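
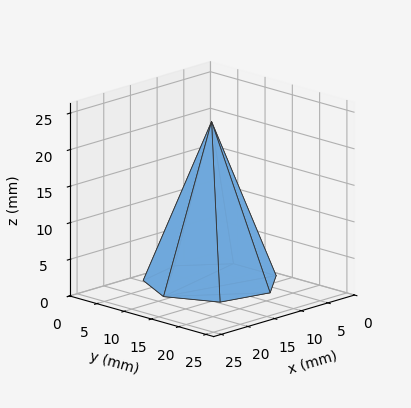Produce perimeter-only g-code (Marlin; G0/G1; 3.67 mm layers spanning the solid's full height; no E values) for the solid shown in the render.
Reading the render: the shape is a regular 7-sided pyramid, base circumscribed radius ≈ 9 mm, apex at z ≈ 22 mm (dimensions read to the nearest mm from the axis ticks). For the g-code, the solid's height is divided into equal slices at the stated Δz and each level perimeter traced with G1 moves after a G0 lift.

; perimeter-only toolpath
G21 ; units = mm
G90 ; absolute positioning
G28 ; home
; layer 1
G0 Z3.67
G0 X16.50 Y9.00
G1 X13.68 Y14.87
G1 X7.33 Y16.31
G1 X2.24 Y12.25
G1 X2.24 Y5.75
G1 X7.33 Y1.69
G1 X13.68 Y3.13
G1 X16.50 Y9.00
; layer 2
G0 Z7.33
G0 X15.00 Y9.00
G1 X12.74 Y13.69
G1 X7.67 Y14.85
G1 X3.59 Y11.60
G1 X3.59 Y6.40
G1 X7.67 Y3.15
G1 X12.74 Y4.31
G1 X15.00 Y9.00
; layer 3
G0 Z11.00
G0 X13.50 Y9.00
G1 X11.80 Y12.52
G1 X8.00 Y13.38
G1 X4.95 Y10.95
G1 X4.95 Y7.05
G1 X8.00 Y4.62
G1 X11.80 Y5.48
G1 X13.50 Y9.00
; layer 4
G0 Z14.67
G0 X12.00 Y9.00
G1 X10.87 Y11.35
G1 X8.33 Y11.92
G1 X6.30 Y10.30
G1 X6.30 Y7.70
G1 X8.33 Y6.08
G1 X10.87 Y6.65
G1 X12.00 Y9.00
; layer 5
G0 Z18.33
G0 X10.50 Y9.00
G1 X9.94 Y10.17
G1 X8.67 Y10.46
G1 X7.65 Y9.65
G1 X7.65 Y8.35
G1 X8.67 Y7.54
G1 X9.94 Y7.83
G1 X10.50 Y9.00
M2 ; end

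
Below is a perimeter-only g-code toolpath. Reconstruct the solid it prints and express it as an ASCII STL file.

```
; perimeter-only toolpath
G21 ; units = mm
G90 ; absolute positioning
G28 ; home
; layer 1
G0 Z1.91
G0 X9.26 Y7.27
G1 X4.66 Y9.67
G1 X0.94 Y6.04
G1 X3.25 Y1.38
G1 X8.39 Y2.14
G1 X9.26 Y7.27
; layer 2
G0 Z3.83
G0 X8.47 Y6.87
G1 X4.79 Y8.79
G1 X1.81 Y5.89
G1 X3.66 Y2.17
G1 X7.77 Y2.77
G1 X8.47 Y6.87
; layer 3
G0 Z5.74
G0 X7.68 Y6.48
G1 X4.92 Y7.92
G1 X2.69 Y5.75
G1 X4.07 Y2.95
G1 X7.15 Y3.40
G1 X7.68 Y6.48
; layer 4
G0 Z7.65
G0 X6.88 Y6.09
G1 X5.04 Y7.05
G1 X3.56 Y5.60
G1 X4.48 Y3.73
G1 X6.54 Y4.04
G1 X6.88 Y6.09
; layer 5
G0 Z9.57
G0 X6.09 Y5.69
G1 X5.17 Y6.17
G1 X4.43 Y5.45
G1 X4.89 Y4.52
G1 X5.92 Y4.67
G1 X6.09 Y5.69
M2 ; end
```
solid part
  facet normal 0.0000 0.0000 -1.0000
    outer loop
      vertex 0.07 6.19 0.00
      vertex 4.53 10.54 0.00
      vertex 10.05 7.66 0.00
    endloop
  endfacet
  facet normal 0.0000 0.0000 -1.0000
    outer loop
      vertex 2.84 0.60 0.00
      vertex 0.07 6.19 0.00
      vertex 10.05 7.66 0.00
    endloop
  endfacet
  facet normal 0.0000 0.0000 -1.0000
    outer loop
      vertex 9.01 1.51 0.00
      vertex 2.84 0.60 0.00
      vertex 10.05 7.66 0.00
    endloop
  endfacet
  facet normal 0.4333 0.8305 0.3500
    outer loop
      vertex 10.05 7.66 0.00
      vertex 4.53 10.54 0.00
      vertex 5.30 5.30 11.48
    endloop
  endfacet
  facet normal -0.6541 0.6706 0.3500
    outer loop
      vertex 4.53 10.54 0.00
      vertex 0.07 6.19 0.00
      vertex 5.30 5.30 11.48
    endloop
  endfacet
  facet normal -0.8393 -0.4159 0.3501
    outer loop
      vertex 0.07 6.19 0.00
      vertex 2.84 0.60 0.00
      vertex 5.30 5.30 11.48
    endloop
  endfacet
  facet normal 0.1367 -0.9267 0.3501
    outer loop
      vertex 2.84 0.60 0.00
      vertex 9.01 1.51 0.00
      vertex 5.30 5.30 11.48
    endloop
  endfacet
  facet normal 0.9236 -0.1562 0.3501
    outer loop
      vertex 9.01 1.51 0.00
      vertex 10.05 7.66 0.00
      vertex 5.30 5.30 11.48
    endloop
  endfacet
endsolid part

The G0 Z moves step by Δz≈1.91 mm. The G1 loops shrink linearly with z, so the solid tapers from its base footprint up to z≈11.5. Closing with a flat bottom cap and the tapered top and triangulating gives 8 facets — a regular 5-sided pyramid, base circumscribed radius ≈ 5.3 mm, apex at z ≈ 11.5 mm.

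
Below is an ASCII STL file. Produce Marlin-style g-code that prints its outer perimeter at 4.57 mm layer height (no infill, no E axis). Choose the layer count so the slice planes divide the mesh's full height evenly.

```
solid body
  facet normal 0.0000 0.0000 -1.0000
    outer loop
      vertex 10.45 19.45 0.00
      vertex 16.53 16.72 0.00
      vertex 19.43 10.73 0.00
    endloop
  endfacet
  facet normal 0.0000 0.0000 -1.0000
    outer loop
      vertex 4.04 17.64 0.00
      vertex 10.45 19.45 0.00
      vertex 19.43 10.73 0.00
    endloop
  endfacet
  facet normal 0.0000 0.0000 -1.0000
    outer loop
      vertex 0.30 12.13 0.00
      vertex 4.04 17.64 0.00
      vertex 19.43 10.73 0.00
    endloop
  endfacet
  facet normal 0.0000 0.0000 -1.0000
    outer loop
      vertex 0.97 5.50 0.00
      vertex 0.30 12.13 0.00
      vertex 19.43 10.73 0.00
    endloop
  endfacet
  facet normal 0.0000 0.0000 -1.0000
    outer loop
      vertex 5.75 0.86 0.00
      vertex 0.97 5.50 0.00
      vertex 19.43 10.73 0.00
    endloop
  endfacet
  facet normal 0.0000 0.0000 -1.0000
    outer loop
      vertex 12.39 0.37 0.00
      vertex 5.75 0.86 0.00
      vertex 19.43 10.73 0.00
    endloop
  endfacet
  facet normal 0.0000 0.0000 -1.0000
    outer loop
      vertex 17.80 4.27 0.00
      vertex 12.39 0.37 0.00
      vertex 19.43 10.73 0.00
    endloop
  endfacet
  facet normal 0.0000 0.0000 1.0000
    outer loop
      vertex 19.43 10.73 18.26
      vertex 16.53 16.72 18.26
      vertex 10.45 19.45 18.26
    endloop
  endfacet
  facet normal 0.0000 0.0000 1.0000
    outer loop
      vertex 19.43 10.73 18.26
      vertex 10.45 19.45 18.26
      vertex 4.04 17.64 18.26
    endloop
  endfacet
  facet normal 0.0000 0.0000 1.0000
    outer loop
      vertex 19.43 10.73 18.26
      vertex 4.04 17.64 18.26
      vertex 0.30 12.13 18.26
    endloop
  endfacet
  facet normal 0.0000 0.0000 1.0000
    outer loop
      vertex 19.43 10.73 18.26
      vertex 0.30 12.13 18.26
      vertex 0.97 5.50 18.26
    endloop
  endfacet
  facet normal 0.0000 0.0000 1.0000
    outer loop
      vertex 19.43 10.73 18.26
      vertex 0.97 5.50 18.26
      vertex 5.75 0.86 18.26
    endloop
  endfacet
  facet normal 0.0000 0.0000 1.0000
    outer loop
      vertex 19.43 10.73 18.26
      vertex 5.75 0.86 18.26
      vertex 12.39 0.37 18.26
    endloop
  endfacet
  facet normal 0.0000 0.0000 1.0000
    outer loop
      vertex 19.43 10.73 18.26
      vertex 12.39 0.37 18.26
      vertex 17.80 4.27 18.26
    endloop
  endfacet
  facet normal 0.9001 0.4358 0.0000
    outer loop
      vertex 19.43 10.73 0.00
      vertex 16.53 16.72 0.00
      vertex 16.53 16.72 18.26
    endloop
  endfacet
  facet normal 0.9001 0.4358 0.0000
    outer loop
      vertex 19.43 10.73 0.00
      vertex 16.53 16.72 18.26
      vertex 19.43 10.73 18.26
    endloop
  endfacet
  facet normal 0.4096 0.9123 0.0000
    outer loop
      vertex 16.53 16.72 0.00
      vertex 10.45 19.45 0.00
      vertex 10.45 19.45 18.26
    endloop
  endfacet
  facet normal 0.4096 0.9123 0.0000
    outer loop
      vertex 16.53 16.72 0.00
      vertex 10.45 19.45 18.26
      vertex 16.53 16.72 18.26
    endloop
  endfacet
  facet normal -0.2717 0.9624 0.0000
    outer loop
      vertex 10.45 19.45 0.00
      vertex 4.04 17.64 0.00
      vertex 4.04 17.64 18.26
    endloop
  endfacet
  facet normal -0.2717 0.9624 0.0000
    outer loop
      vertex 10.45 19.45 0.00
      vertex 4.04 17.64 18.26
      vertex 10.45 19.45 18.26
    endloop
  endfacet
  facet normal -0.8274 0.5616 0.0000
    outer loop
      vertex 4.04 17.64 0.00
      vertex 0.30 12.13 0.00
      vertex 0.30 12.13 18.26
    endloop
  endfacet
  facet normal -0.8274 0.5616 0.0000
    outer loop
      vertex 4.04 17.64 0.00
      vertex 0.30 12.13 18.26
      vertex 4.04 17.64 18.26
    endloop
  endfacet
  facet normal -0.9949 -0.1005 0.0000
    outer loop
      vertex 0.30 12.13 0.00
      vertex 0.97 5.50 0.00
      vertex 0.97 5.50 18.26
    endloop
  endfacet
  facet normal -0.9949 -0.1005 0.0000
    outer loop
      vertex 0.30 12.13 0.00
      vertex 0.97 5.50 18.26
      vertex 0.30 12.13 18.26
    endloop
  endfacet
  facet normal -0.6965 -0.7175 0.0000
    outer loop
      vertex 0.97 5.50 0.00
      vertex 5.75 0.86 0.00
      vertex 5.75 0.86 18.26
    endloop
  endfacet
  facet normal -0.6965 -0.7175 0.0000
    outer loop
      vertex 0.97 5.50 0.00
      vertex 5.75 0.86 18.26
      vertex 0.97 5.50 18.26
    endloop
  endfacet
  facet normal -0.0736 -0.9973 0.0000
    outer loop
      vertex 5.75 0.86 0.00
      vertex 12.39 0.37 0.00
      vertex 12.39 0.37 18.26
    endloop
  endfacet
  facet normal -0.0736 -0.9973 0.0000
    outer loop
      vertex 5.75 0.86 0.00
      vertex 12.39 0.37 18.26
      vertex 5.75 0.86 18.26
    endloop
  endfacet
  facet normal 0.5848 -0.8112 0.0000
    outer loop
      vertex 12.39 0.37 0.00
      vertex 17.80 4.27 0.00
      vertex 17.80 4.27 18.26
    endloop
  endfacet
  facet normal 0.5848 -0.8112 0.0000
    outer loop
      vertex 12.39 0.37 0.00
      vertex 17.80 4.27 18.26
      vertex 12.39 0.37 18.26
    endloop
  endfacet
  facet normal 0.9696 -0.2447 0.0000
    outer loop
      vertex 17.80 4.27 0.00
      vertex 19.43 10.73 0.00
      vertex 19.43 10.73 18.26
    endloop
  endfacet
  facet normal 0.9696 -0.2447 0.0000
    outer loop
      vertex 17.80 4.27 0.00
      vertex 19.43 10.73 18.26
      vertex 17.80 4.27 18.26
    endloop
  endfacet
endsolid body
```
; perimeter-only toolpath
G21 ; units = mm
G90 ; absolute positioning
G28 ; home
; layer 1
G0 Z4.57
G0 X19.43 Y10.73
G1 X16.53 Y16.72
G1 X10.45 Y19.45
G1 X4.04 Y17.64
G1 X0.30 Y12.13
G1 X0.97 Y5.50
G1 X5.75 Y0.86
G1 X12.39 Y0.37
G1 X17.80 Y4.27
G1 X19.43 Y10.73
; layer 2
G0 Z9.13
G0 X19.43 Y10.73
G1 X16.53 Y16.72
G1 X10.45 Y19.45
G1 X4.04 Y17.64
G1 X0.30 Y12.13
G1 X0.97 Y5.50
G1 X5.75 Y0.86
G1 X12.39 Y0.37
G1 X17.80 Y4.27
G1 X19.43 Y10.73
; layer 3
G0 Z13.70
G0 X19.43 Y10.73
G1 X16.53 Y16.72
G1 X10.45 Y19.45
G1 X4.04 Y17.64
G1 X0.30 Y12.13
G1 X0.97 Y5.50
G1 X5.75 Y0.86
G1 X12.39 Y0.37
G1 X17.80 Y4.27
G1 X19.43 Y10.73
; layer 4
G0 Z18.26
G0 X19.43 Y10.73
G1 X16.53 Y16.72
G1 X10.45 Y19.45
G1 X4.04 Y17.64
G1 X0.30 Y12.13
G1 X0.97 Y5.50
G1 X5.75 Y0.86
G1 X12.39 Y0.37
G1 X17.80 Y4.27
G1 X19.43 Y10.73
M2 ; end

The solid is a regular 9-sided prism (a cylinder approximated with 9 flat sides), circumscribed radius ≈ 9.74 mm, height ≈ 18.3 mm. Slicing at Δz = 4.57 mm — 4 equal slices spanning the solid's height, so layer i sits at z = i·h/4 — gives 4 non-empty perimeters. Each is a 9-segment closed polygon; G0 lifts to the layer z and rapids to the start vertex, then G1 traces the edges.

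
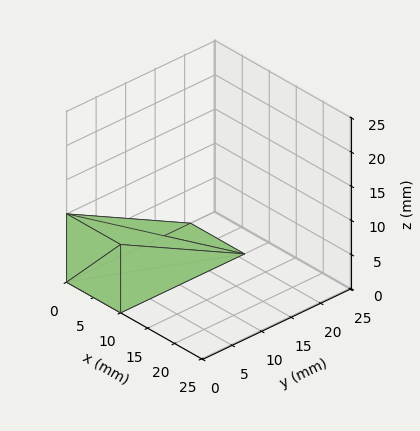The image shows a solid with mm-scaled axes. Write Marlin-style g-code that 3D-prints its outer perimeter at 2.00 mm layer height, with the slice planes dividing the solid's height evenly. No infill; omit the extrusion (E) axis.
Reading the render: the shape is a wedge (ramp): 10 × 21 mm base, rising to 10 mm along the y=0 edge and sloping linearly to z=0 at y=21 (dimensions read to the nearest mm from the axis ticks). For the g-code, the solid's height is divided into equal slices at the stated Δz and each level perimeter traced with G1 moves after a G0 lift.

; perimeter-only toolpath
G21 ; units = mm
G90 ; absolute positioning
G28 ; home
; layer 1
G0 Z2.00
G0 X0.00 Y0.00
G1 X10.00 Y0.00
G1 X10.00 Y16.80
G1 X0.00 Y16.80
G1 X0.00 Y0.00
; layer 2
G0 Z4.00
G0 X0.00 Y0.00
G1 X10.00 Y0.00
G1 X10.00 Y12.60
G1 X0.00 Y12.60
G1 X0.00 Y0.00
; layer 3
G0 Z6.00
G0 X0.00 Y0.00
G1 X10.00 Y0.00
G1 X10.00 Y8.40
G1 X0.00 Y8.40
G1 X0.00 Y0.00
; layer 4
G0 Z8.00
G0 X0.00 Y0.00
G1 X10.00 Y0.00
G1 X10.00 Y4.20
G1 X0.00 Y4.20
G1 X0.00 Y0.00
M2 ; end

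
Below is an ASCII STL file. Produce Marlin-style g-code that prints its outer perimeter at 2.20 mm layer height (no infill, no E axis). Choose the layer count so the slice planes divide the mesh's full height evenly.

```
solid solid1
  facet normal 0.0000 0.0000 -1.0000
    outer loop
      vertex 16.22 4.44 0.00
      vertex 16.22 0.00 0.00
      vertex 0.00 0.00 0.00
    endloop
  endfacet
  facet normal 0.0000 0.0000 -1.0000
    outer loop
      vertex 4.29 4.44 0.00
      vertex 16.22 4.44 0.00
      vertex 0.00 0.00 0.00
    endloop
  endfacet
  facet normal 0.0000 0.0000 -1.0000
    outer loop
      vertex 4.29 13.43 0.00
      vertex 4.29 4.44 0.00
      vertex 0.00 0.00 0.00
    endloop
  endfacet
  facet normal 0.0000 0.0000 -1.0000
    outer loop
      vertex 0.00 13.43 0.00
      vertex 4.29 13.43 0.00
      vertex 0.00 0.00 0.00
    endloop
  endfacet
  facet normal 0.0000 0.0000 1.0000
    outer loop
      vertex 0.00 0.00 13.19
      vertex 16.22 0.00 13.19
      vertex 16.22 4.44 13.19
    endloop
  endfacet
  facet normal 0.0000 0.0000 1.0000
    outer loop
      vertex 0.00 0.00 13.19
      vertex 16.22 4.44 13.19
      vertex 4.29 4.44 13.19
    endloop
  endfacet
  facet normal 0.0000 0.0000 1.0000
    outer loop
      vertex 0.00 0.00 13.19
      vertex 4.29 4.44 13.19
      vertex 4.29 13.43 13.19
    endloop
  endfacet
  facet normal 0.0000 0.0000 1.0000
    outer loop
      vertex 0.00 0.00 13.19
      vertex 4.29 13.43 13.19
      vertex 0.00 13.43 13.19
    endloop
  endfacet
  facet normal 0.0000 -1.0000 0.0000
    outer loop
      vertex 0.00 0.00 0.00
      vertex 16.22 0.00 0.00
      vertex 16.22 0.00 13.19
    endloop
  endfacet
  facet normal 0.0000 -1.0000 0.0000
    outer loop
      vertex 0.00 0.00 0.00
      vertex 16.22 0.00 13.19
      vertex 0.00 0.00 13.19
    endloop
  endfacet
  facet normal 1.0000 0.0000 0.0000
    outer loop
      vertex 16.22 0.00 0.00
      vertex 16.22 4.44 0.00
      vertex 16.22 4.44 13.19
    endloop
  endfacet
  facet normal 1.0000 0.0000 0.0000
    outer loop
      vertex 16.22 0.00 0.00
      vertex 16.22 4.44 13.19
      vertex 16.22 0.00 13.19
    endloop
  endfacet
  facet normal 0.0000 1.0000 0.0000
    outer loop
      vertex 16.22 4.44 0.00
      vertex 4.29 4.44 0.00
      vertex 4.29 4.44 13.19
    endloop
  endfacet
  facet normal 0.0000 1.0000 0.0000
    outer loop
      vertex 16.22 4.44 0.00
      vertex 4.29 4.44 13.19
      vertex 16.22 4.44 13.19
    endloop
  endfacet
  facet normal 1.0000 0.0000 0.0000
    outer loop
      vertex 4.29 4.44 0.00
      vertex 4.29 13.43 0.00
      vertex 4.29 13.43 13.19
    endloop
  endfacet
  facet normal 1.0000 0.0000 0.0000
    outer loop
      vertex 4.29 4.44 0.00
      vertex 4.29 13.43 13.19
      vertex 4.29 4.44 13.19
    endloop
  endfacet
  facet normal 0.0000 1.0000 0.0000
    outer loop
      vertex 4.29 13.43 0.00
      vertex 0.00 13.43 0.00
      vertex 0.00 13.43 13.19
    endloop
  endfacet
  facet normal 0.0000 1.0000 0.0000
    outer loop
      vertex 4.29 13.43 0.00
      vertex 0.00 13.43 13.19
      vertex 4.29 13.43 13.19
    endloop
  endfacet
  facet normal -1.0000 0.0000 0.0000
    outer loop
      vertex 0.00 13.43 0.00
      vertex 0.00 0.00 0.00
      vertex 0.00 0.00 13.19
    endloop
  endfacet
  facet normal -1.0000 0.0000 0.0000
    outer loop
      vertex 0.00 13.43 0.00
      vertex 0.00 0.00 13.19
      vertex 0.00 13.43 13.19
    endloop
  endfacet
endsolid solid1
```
; perimeter-only toolpath
G21 ; units = mm
G90 ; absolute positioning
G28 ; home
; layer 1
G0 Z2.20
G0 X0.00 Y0.00
G1 X16.22 Y0.00
G1 X16.22 Y4.44
G1 X4.29 Y4.44
G1 X4.29 Y13.43
G1 X0.00 Y13.43
G1 X0.00 Y0.00
; layer 2
G0 Z4.40
G0 X0.00 Y0.00
G1 X16.22 Y0.00
G1 X16.22 Y4.44
G1 X4.29 Y4.44
G1 X4.29 Y13.43
G1 X0.00 Y13.43
G1 X0.00 Y0.00
; layer 3
G0 Z6.59
G0 X0.00 Y0.00
G1 X16.22 Y0.00
G1 X16.22 Y4.44
G1 X4.29 Y4.44
G1 X4.29 Y13.43
G1 X0.00 Y13.43
G1 X0.00 Y0.00
; layer 4
G0 Z8.79
G0 X0.00 Y0.00
G1 X16.22 Y0.00
G1 X16.22 Y4.44
G1 X4.29 Y4.44
G1 X4.29 Y13.43
G1 X0.00 Y13.43
G1 X0.00 Y0.00
; layer 5
G0 Z10.99
G0 X0.00 Y0.00
G1 X16.22 Y0.00
G1 X16.22 Y4.44
G1 X4.29 Y4.44
G1 X4.29 Y13.43
G1 X0.00 Y13.43
G1 X0.00 Y0.00
; layer 6
G0 Z13.19
G0 X0.00 Y0.00
G1 X16.22 Y0.00
G1 X16.22 Y4.44
G1 X4.29 Y4.44
G1 X4.29 Y13.43
G1 X0.00 Y13.43
G1 X0.00 Y0.00
M2 ; end

The solid is an L-shaped prism: outer 16.2 × 13.4 mm, arm thicknesses ≈ 4.44 mm (horizontal) and 4.29 mm (vertical), extruded 13.2 mm in z. Slicing at Δz = 2.20 mm — 6 equal slices spanning the solid's height, so layer i sits at z = i·h/6 — gives 6 non-empty perimeters. Each is a 6-segment closed polygon; G0 lifts to the layer z and rapids to the start vertex, then G1 traces the edges.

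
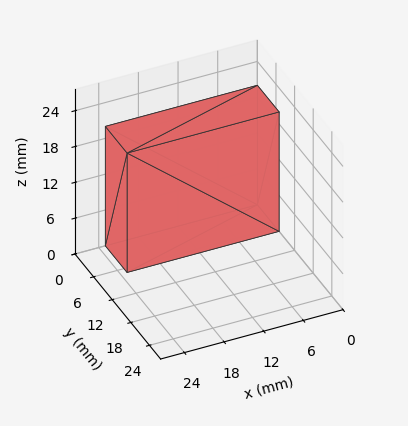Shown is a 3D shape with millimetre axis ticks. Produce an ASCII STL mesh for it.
Reading the render: the shape is a rectangular box, roughly 23 × 7 mm footprint and 20 mm tall (dimensions read to the nearest mm from the axis ticks). For the STL, each face is triangulated and given an outward normal.

solid part
  facet normal 0.0000 0.0000 -1.0000
    outer loop
      vertex 23.0 7.0 0.0
      vertex 23.0 0.0 0.0
      vertex 0.0 0.0 0.0
    endloop
  endfacet
  facet normal 0.0000 0.0000 -1.0000
    outer loop
      vertex 0.0 7.0 0.0
      vertex 23.0 7.0 0.0
      vertex 0.0 0.0 0.0
    endloop
  endfacet
  facet normal 0.0000 0.0000 1.0000
    outer loop
      vertex 0.0 0.0 20.0
      vertex 23.0 0.0 20.0
      vertex 23.0 7.0 20.0
    endloop
  endfacet
  facet normal 0.0000 0.0000 1.0000
    outer loop
      vertex 0.0 0.0 20.0
      vertex 23.0 7.0 20.0
      vertex 0.0 7.0 20.0
    endloop
  endfacet
  facet normal 0.0000 -1.0000 0.0000
    outer loop
      vertex 0.0 0.0 0.0
      vertex 23.0 0.0 0.0
      vertex 23.0 0.0 20.0
    endloop
  endfacet
  facet normal 0.0000 -1.0000 0.0000
    outer loop
      vertex 0.0 0.0 0.0
      vertex 23.0 0.0 20.0
      vertex 0.0 0.0 20.0
    endloop
  endfacet
  facet normal 0.0000 1.0000 0.0000
    outer loop
      vertex 23.0 7.0 20.0
      vertex 23.0 7.0 0.0
      vertex 0.0 7.0 0.0
    endloop
  endfacet
  facet normal 0.0000 1.0000 0.0000
    outer loop
      vertex 0.0 7.0 20.0
      vertex 23.0 7.0 20.0
      vertex 0.0 7.0 0.0
    endloop
  endfacet
  facet normal -1.0000 0.0000 0.0000
    outer loop
      vertex 0.0 7.0 20.0
      vertex 0.0 7.0 0.0
      vertex 0.0 0.0 0.0
    endloop
  endfacet
  facet normal -1.0000 0.0000 0.0000
    outer loop
      vertex 0.0 0.0 20.0
      vertex 0.0 7.0 20.0
      vertex 0.0 0.0 0.0
    endloop
  endfacet
  facet normal 1.0000 0.0000 0.0000
    outer loop
      vertex 23.0 0.0 0.0
      vertex 23.0 7.0 0.0
      vertex 23.0 7.0 20.0
    endloop
  endfacet
  facet normal 1.0000 0.0000 0.0000
    outer loop
      vertex 23.0 0.0 0.0
      vertex 23.0 7.0 20.0
      vertex 23.0 0.0 20.0
    endloop
  endfacet
endsolid part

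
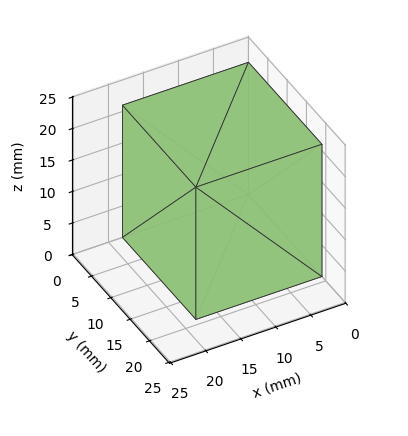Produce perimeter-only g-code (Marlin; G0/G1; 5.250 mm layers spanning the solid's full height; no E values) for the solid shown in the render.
Reading the render: the shape is a rectangular box, roughly 18 × 19 mm footprint and 21 mm tall (dimensions read to the nearest mm from the axis ticks). For the g-code, the solid's height is divided into equal slices at the stated Δz and each level perimeter traced with G1 moves after a G0 lift.

; perimeter-only toolpath
G21 ; units = mm
G90 ; absolute positioning
G28 ; home
; layer 1
G0 Z5.250
G0 X0.000 Y0.000
G1 X18.000 Y0.000
G1 X18.000 Y19.000
G1 X0.000 Y19.000
G1 X0.000 Y0.000
; layer 2
G0 Z10.500
G0 X0.000 Y0.000
G1 X18.000 Y0.000
G1 X18.000 Y19.000
G1 X0.000 Y19.000
G1 X0.000 Y0.000
; layer 3
G0 Z15.750
G0 X0.000 Y0.000
G1 X18.000 Y0.000
G1 X18.000 Y19.000
G1 X0.000 Y19.000
G1 X0.000 Y0.000
; layer 4
G0 Z21.000
G0 X0.000 Y0.000
G1 X18.000 Y0.000
G1 X18.000 Y19.000
G1 X0.000 Y19.000
G1 X0.000 Y0.000
M2 ; end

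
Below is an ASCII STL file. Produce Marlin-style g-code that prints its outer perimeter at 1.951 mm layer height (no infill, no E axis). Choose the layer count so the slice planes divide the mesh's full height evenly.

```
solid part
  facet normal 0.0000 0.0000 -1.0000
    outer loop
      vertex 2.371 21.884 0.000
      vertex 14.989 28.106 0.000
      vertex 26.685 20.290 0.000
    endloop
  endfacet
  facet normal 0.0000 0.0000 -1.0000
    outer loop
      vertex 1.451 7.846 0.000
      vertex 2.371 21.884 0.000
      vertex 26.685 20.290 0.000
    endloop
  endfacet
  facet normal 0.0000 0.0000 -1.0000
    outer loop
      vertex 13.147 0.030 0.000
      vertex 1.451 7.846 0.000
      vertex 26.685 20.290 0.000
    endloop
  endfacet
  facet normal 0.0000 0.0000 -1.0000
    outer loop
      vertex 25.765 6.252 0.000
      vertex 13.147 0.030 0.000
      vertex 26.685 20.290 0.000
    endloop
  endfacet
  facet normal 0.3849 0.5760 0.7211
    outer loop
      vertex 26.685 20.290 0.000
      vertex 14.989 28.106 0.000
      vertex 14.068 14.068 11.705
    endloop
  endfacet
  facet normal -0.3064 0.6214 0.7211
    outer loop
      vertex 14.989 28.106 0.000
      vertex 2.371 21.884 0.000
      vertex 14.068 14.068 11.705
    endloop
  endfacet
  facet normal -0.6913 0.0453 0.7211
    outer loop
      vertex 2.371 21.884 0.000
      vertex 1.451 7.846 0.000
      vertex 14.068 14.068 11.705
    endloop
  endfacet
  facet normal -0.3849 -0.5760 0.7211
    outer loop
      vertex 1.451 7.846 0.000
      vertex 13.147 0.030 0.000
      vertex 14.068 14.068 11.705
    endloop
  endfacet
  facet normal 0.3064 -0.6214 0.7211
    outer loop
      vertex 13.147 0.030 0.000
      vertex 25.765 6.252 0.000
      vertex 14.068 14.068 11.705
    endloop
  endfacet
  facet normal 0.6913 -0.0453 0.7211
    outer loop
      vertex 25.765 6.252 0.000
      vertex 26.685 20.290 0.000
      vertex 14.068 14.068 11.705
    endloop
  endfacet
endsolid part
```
; perimeter-only toolpath
G21 ; units = mm
G90 ; absolute positioning
G28 ; home
; layer 1
G0 Z1.951
G0 X24.582 Y19.253
G1 X14.835 Y25.766
G1 X4.321 Y20.581
G1 X3.554 Y8.883
G1 X13.300 Y2.370
G1 X23.816 Y7.555
G1 X24.582 Y19.253
; layer 2
G0 Z3.902
G0 X22.479 Y18.216
G1 X14.682 Y23.427
G1 X6.270 Y19.279
G1 X5.657 Y9.920
G1 X13.454 Y4.709
G1 X21.866 Y8.857
G1 X22.479 Y18.216
; layer 3
G0 Z5.853
G0 X20.377 Y17.179
G1 X14.529 Y21.087
G1 X8.220 Y17.976
G1 X7.760 Y10.957
G1 X13.607 Y7.049
G1 X19.916 Y10.160
G1 X20.377 Y17.179
; layer 4
G0 Z7.803
G0 X18.274 Y16.142
G1 X14.375 Y18.747
G1 X10.169 Y16.673
G1 X9.862 Y11.994
G1 X13.761 Y9.389
G1 X17.967 Y11.463
G1 X18.274 Y16.142
; layer 5
G0 Z9.754
G0 X16.171 Y15.105
G1 X14.222 Y16.408
G1 X12.118 Y15.371
G1 X11.965 Y13.031
G1 X13.915 Y11.728
G1 X16.018 Y12.765
G1 X16.171 Y15.105
M2 ; end

The solid is a regular 6-sided pyramid, base circumscribed radius ≈ 14.1 mm, apex at z ≈ 11.7 mm. Slicing at Δz = 1.951 mm — 6 equal slices spanning the solid's height, so layer i sits at z = i·h/6 — gives 5 non-empty perimeters. Each is a 6-segment closed polygon; G0 lifts to the layer z and rapids to the start vertex, then G1 traces the edges. The cross-section shrinks linearly with z (the slice at the apex is degenerate and omitted).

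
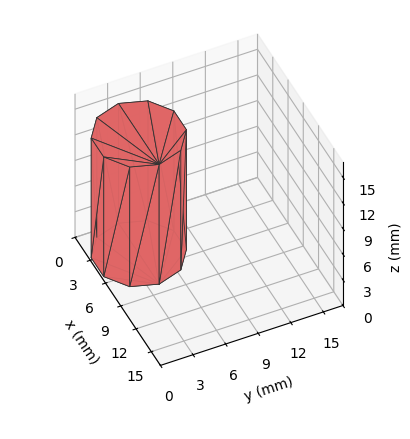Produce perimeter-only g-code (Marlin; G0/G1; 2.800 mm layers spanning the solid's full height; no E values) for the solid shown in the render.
Reading the render: the shape is a regular 10-sided prism (a cylinder approximated with 10 flat sides), circumscribed radius ≈ 4 mm, height ≈ 14 mm (dimensions read to the nearest mm from the axis ticks). For the g-code, the solid's height is divided into equal slices at the stated Δz and each level perimeter traced with G1 moves after a G0 lift.

; perimeter-only toolpath
G21 ; units = mm
G90 ; absolute positioning
G28 ; home
; layer 1
G0 Z2.800
G0 X8.000 Y4.000
G1 X7.236 Y6.351
G1 X5.236 Y7.804
G1 X2.764 Y7.804
G1 X0.764 Y6.351
G1 X0.000 Y4.000
G1 X0.764 Y1.649
G1 X2.764 Y0.196
G1 X5.236 Y0.196
G1 X7.236 Y1.649
G1 X8.000 Y4.000
; layer 2
G0 Z5.600
G0 X8.000 Y4.000
G1 X7.236 Y6.351
G1 X5.236 Y7.804
G1 X2.764 Y7.804
G1 X0.764 Y6.351
G1 X0.000 Y4.000
G1 X0.764 Y1.649
G1 X2.764 Y0.196
G1 X5.236 Y0.196
G1 X7.236 Y1.649
G1 X8.000 Y4.000
; layer 3
G0 Z8.400
G0 X8.000 Y4.000
G1 X7.236 Y6.351
G1 X5.236 Y7.804
G1 X2.764 Y7.804
G1 X0.764 Y6.351
G1 X0.000 Y4.000
G1 X0.764 Y1.649
G1 X2.764 Y0.196
G1 X5.236 Y0.196
G1 X7.236 Y1.649
G1 X8.000 Y4.000
; layer 4
G0 Z11.200
G0 X8.000 Y4.000
G1 X7.236 Y6.351
G1 X5.236 Y7.804
G1 X2.764 Y7.804
G1 X0.764 Y6.351
G1 X0.000 Y4.000
G1 X0.764 Y1.649
G1 X2.764 Y0.196
G1 X5.236 Y0.196
G1 X7.236 Y1.649
G1 X8.000 Y4.000
; layer 5
G0 Z14.000
G0 X8.000 Y4.000
G1 X7.236 Y6.351
G1 X5.236 Y7.804
G1 X2.764 Y7.804
G1 X0.764 Y6.351
G1 X0.000 Y4.000
G1 X0.764 Y1.649
G1 X2.764 Y0.196
G1 X5.236 Y0.196
G1 X7.236 Y1.649
G1 X8.000 Y4.000
M2 ; end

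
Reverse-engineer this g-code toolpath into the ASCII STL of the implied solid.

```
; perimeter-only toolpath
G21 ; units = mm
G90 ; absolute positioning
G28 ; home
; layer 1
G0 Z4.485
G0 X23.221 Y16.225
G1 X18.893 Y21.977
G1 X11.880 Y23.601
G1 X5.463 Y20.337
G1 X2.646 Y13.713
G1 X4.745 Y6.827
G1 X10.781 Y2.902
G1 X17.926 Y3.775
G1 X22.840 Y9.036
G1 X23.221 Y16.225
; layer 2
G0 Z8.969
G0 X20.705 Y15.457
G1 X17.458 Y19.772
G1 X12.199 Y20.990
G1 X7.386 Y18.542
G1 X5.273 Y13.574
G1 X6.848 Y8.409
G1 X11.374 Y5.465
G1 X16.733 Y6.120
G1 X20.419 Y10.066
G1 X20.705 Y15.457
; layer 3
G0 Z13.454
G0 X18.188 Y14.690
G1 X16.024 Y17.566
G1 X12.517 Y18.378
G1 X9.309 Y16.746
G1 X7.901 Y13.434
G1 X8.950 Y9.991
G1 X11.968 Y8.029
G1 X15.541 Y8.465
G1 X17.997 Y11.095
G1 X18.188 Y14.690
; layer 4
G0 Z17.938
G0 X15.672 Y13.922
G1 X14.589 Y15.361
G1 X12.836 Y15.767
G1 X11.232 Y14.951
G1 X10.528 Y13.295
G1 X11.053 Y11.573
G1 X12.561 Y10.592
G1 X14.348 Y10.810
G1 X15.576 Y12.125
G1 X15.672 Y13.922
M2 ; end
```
solid part
  facet normal 0.0000 0.0000 -1.0000
    outer loop
      vertex 11.561 26.213 0.000
      vertex 20.327 24.183 0.000
      vertex 25.738 16.992 0.000
    endloop
  endfacet
  facet normal 0.0000 0.0000 -1.0000
    outer loop
      vertex 3.540 22.133 0.000
      vertex 11.561 26.213 0.000
      vertex 25.738 16.992 0.000
    endloop
  endfacet
  facet normal 0.0000 0.0000 -1.0000
    outer loop
      vertex 0.019 13.853 0.000
      vertex 3.540 22.133 0.000
      vertex 25.738 16.992 0.000
    endloop
  endfacet
  facet normal 0.0000 0.0000 -1.0000
    outer loop
      vertex 2.643 5.245 0.000
      vertex 0.019 13.853 0.000
      vertex 25.738 16.992 0.000
    endloop
  endfacet
  facet normal 0.0000 0.0000 -1.0000
    outer loop
      vertex 10.187 0.339 0.000
      vertex 2.643 5.245 0.000
      vertex 25.738 16.992 0.000
    endloop
  endfacet
  facet normal 0.0000 0.0000 -1.0000
    outer loop
      vertex 19.119 1.430 0.000
      vertex 10.187 0.339 0.000
      vertex 25.738 16.992 0.000
    endloop
  endfacet
  facet normal 0.0000 0.0000 -1.0000
    outer loop
      vertex 25.261 8.006 0.000
      vertex 19.119 1.430 0.000
      vertex 25.738 16.992 0.000
    endloop
  endfacet
  facet normal 0.6998 0.5265 0.4828
    outer loop
      vertex 25.738 16.992 0.000
      vertex 20.327 24.183 0.000
      vertex 13.155 13.155 22.423
    endloop
  endfacet
  facet normal 0.1976 0.8532 0.4828
    outer loop
      vertex 20.327 24.183 0.000
      vertex 11.561 26.213 0.000
      vertex 13.155 13.155 22.423
    endloop
  endfacet
  facet normal -0.3970 0.7806 0.4828
    outer loop
      vertex 11.561 26.213 0.000
      vertex 3.540 22.133 0.000
      vertex 13.155 13.155 22.423
    endloop
  endfacet
  facet normal -0.8059 0.3427 0.4828
    outer loop
      vertex 3.540 22.133 0.000
      vertex 0.019 13.853 0.000
      vertex 13.155 13.155 22.423
    endloop
  endfacet
  facet normal -0.8377 -0.2554 0.4828
    outer loop
      vertex 0.019 13.853 0.000
      vertex 2.643 5.245 0.000
      vertex 13.155 13.155 22.423
    endloop
  endfacet
  facet normal -0.4774 -0.7341 0.4828
    outer loop
      vertex 2.643 5.245 0.000
      vertex 10.187 0.339 0.000
      vertex 13.155 13.155 22.423
    endloop
  endfacet
  facet normal 0.1062 -0.8693 0.4828
    outer loop
      vertex 10.187 0.339 0.000
      vertex 19.119 1.430 0.000
      vertex 13.155 13.155 22.423
    endloop
  endfacet
  facet normal 0.6400 -0.5978 0.4828
    outer loop
      vertex 19.119 1.430 0.000
      vertex 25.261 8.006 0.000
      vertex 13.155 13.155 22.423
    endloop
  endfacet
  facet normal 0.8745 -0.0464 0.4828
    outer loop
      vertex 25.261 8.006 0.000
      vertex 25.738 16.992 0.000
      vertex 13.155 13.155 22.423
    endloop
  endfacet
endsolid part

The G0 Z moves step by Δz≈4.485 mm. The G1 loops shrink linearly with z, so the solid tapers from its base footprint up to z≈22.4. Closing with a flat bottom cap and the tapered top and triangulating gives 16 facets — a regular 9-sided pyramid, base circumscribed radius ≈ 13.2 mm, apex at z ≈ 22.4 mm.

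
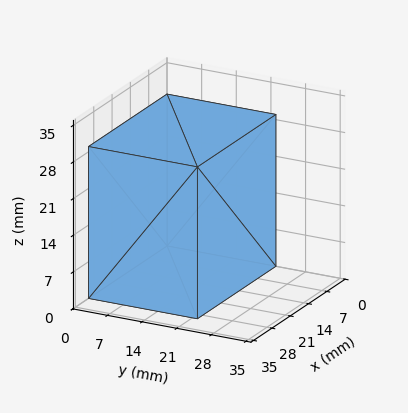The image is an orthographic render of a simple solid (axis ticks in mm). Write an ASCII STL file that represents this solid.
Reading the render: the shape is a rectangular box, roughly 30 × 22 mm footprint and 29 mm tall (dimensions read to the nearest mm from the axis ticks). For the STL, each face is triangulated and given an outward normal.

solid part
  facet normal 0.0000 0.0000 -1.0000
    outer loop
      vertex 30.00 22.00 0.00
      vertex 30.00 0.00 0.00
      vertex 0.00 0.00 0.00
    endloop
  endfacet
  facet normal 0.0000 0.0000 -1.0000
    outer loop
      vertex 0.00 22.00 0.00
      vertex 30.00 22.00 0.00
      vertex 0.00 0.00 0.00
    endloop
  endfacet
  facet normal 0.0000 0.0000 1.0000
    outer loop
      vertex 0.00 0.00 29.00
      vertex 30.00 0.00 29.00
      vertex 30.00 22.00 29.00
    endloop
  endfacet
  facet normal 0.0000 0.0000 1.0000
    outer loop
      vertex 0.00 0.00 29.00
      vertex 30.00 22.00 29.00
      vertex 0.00 22.00 29.00
    endloop
  endfacet
  facet normal 0.0000 -1.0000 0.0000
    outer loop
      vertex 0.00 0.00 0.00
      vertex 30.00 0.00 0.00
      vertex 30.00 0.00 29.00
    endloop
  endfacet
  facet normal 0.0000 -1.0000 0.0000
    outer loop
      vertex 0.00 0.00 0.00
      vertex 30.00 0.00 29.00
      vertex 0.00 0.00 29.00
    endloop
  endfacet
  facet normal 0.0000 1.0000 0.0000
    outer loop
      vertex 30.00 22.00 29.00
      vertex 30.00 22.00 0.00
      vertex 0.00 22.00 0.00
    endloop
  endfacet
  facet normal 0.0000 1.0000 0.0000
    outer loop
      vertex 0.00 22.00 29.00
      vertex 30.00 22.00 29.00
      vertex 0.00 22.00 0.00
    endloop
  endfacet
  facet normal -1.0000 0.0000 0.0000
    outer loop
      vertex 0.00 22.00 29.00
      vertex 0.00 22.00 0.00
      vertex 0.00 0.00 0.00
    endloop
  endfacet
  facet normal -1.0000 0.0000 0.0000
    outer loop
      vertex 0.00 0.00 29.00
      vertex 0.00 22.00 29.00
      vertex 0.00 0.00 0.00
    endloop
  endfacet
  facet normal 1.0000 0.0000 0.0000
    outer loop
      vertex 30.00 0.00 0.00
      vertex 30.00 22.00 0.00
      vertex 30.00 22.00 29.00
    endloop
  endfacet
  facet normal 1.0000 0.0000 0.0000
    outer loop
      vertex 30.00 0.00 0.00
      vertex 30.00 22.00 29.00
      vertex 30.00 0.00 29.00
    endloop
  endfacet
endsolid part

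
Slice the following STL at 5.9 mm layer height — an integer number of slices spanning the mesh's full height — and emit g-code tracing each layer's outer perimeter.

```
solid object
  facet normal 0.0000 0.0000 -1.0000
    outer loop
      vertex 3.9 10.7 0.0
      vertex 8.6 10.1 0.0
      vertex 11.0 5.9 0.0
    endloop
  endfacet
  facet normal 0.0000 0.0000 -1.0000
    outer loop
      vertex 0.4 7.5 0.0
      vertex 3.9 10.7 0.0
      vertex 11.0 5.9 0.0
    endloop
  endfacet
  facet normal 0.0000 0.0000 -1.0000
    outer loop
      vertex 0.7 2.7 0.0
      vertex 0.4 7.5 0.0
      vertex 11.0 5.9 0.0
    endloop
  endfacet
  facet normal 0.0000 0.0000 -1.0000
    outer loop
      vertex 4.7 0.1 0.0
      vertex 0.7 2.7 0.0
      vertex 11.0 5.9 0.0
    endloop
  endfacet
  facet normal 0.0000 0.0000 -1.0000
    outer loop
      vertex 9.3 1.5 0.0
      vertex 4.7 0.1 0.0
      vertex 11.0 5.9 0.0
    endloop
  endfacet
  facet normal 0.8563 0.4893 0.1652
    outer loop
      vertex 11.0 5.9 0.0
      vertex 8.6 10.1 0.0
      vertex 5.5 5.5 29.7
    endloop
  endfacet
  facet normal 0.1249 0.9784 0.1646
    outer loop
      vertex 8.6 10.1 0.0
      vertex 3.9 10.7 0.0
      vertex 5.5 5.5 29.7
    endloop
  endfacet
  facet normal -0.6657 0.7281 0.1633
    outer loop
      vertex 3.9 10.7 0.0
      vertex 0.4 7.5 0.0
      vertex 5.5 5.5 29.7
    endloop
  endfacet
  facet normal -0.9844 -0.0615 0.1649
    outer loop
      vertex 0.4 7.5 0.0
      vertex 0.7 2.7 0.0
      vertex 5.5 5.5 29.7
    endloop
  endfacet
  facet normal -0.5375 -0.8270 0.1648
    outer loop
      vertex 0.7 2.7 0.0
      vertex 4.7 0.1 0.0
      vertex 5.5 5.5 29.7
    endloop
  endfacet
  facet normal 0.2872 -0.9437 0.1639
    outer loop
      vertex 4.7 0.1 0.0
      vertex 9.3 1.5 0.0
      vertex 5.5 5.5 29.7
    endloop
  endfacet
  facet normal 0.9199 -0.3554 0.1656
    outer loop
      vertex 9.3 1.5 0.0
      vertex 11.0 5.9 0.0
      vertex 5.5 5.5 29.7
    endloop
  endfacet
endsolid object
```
; perimeter-only toolpath
G21 ; units = mm
G90 ; absolute positioning
G28 ; home
; layer 1
G0 Z5.9
G0 X9.9 Y5.8
G1 X8.0 Y9.2
G1 X4.2 Y9.7
G1 X1.4 Y7.1
G1 X1.7 Y3.3
G1 X4.9 Y1.2
G1 X8.5 Y2.3
G1 X9.9 Y5.8
; layer 2
G0 Z11.9
G0 X8.8 Y5.7
G1 X7.4 Y8.3
G1 X4.5 Y8.6
G1 X2.4 Y6.7
G1 X2.6 Y3.8
G1 X5.0 Y2.3
G1 X7.8 Y3.1
G1 X8.8 Y5.7
; layer 3
G0 Z17.8
G0 X7.7 Y5.7
G1 X6.7 Y7.3
G1 X4.9 Y7.6
G1 X3.5 Y6.3
G1 X3.6 Y4.4
G1 X5.2 Y3.3
G1 X7.0 Y3.9
G1 X7.7 Y5.7
; layer 4
G0 Z23.8
G0 X6.6 Y5.6
G1 X6.1 Y6.4
G1 X5.2 Y6.5
G1 X4.5 Y5.9
G1 X4.5 Y4.9
G1 X5.3 Y4.4
G1 X6.3 Y4.7
G1 X6.6 Y5.6
M2 ; end

The solid is a regular 7-sided pyramid, base circumscribed radius ≈ 5.5 mm, apex at z ≈ 29.7 mm. Slicing at Δz = 5.9 mm — 5 equal slices spanning the solid's height, so layer i sits at z = i·h/5 — gives 4 non-empty perimeters. Each is a 7-segment closed polygon; G0 lifts to the layer z and rapids to the start vertex, then G1 traces the edges. The cross-section shrinks linearly with z (the slice at the apex is degenerate and omitted).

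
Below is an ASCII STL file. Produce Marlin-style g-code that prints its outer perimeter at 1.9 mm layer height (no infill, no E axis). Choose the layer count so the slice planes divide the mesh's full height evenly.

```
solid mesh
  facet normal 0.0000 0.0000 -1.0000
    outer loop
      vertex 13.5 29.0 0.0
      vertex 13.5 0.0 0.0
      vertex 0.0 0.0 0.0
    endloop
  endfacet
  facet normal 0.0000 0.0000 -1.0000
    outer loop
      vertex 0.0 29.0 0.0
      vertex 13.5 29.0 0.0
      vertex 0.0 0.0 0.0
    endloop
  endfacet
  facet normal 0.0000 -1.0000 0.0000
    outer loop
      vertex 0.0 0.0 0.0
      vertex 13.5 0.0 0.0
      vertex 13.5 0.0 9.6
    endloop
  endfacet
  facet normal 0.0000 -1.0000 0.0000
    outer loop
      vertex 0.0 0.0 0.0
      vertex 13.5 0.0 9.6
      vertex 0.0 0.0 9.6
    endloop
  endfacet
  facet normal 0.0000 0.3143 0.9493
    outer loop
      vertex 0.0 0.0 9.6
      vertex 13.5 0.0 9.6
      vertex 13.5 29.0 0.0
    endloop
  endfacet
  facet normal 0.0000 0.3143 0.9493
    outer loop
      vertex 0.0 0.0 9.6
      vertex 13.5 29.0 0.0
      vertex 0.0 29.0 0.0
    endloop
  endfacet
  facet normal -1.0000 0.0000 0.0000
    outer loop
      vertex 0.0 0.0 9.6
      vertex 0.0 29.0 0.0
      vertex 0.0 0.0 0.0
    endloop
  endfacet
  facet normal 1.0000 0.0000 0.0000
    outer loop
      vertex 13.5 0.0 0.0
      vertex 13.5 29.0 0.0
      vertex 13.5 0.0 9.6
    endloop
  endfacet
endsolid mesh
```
; perimeter-only toolpath
G21 ; units = mm
G90 ; absolute positioning
G28 ; home
; layer 1
G0 Z1.9
G0 X0.0 Y0.0
G1 X13.5 Y0.0
G1 X13.5 Y23.2
G1 X0.0 Y23.2
G1 X0.0 Y0.0
; layer 2
G0 Z3.8
G0 X0.0 Y0.0
G1 X13.5 Y0.0
G1 X13.5 Y17.4
G1 X0.0 Y17.4
G1 X0.0 Y0.0
; layer 3
G0 Z5.8
G0 X0.0 Y0.0
G1 X13.5 Y0.0
G1 X13.5 Y11.6
G1 X0.0 Y11.6
G1 X0.0 Y0.0
; layer 4
G0 Z7.7
G0 X0.0 Y0.0
G1 X13.5 Y0.0
G1 X13.5 Y5.8
G1 X0.0 Y5.8
G1 X0.0 Y0.0
M2 ; end

The solid is a wedge (ramp): 13.5 × 29 mm base, rising to 9.6 mm along the y=0 edge and sloping linearly to z=0 at y=29. Slicing at Δz = 1.9 mm — 5 equal slices spanning the solid's height, so layer i sits at z = i·h/5 — gives 4 non-empty perimeters. Each is a 4-segment closed polygon; G0 lifts to the layer z and rapids to the start vertex, then G1 traces the edges. The cross-section shrinks linearly with z (the slice at the apex is degenerate and omitted).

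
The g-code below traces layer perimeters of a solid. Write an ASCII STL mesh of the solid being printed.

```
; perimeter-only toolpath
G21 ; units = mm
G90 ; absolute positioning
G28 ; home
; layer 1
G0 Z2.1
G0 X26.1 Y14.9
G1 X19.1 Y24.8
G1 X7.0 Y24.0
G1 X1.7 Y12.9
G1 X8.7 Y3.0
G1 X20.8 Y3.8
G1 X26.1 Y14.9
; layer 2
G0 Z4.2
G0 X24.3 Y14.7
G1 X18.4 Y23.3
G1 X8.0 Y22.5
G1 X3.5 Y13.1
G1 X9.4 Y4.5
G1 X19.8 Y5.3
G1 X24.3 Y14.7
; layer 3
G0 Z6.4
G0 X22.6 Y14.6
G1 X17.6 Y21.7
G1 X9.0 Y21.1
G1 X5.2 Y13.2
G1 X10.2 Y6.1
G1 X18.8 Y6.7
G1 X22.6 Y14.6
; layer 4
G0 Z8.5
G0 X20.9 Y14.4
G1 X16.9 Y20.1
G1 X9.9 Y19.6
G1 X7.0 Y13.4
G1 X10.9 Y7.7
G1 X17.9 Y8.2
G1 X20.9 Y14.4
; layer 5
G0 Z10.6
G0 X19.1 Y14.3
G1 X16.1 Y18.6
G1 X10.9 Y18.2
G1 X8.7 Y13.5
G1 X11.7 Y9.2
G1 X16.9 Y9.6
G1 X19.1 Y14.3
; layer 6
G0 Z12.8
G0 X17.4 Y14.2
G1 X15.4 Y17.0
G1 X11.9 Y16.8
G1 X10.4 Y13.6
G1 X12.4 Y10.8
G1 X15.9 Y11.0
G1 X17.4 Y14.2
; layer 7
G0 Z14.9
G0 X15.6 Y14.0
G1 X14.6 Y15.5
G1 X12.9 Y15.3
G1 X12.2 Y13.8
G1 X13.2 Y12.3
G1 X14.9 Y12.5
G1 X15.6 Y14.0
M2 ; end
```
solid part
  facet normal 0.0000 0.0000 -1.0000
    outer loop
      vertex 6.0 25.4 0.0
      vertex 19.9 26.4 0.0
      vertex 27.8 15.0 0.0
    endloop
  endfacet
  facet normal 0.0000 0.0000 -1.0000
    outer loop
      vertex 0.0 12.8 0.0
      vertex 6.0 25.4 0.0
      vertex 27.8 15.0 0.0
    endloop
  endfacet
  facet normal 0.0000 0.0000 -1.0000
    outer loop
      vertex 7.9 1.4 0.0
      vertex 0.0 12.8 0.0
      vertex 27.8 15.0 0.0
    endloop
  endfacet
  facet normal 0.0000 0.0000 -1.0000
    outer loop
      vertex 21.8 2.4 0.0
      vertex 7.9 1.4 0.0
      vertex 27.8 15.0 0.0
    endloop
  endfacet
  facet normal 0.6705 0.4647 0.5783
    outer loop
      vertex 27.8 15.0 0.0
      vertex 19.9 26.4 0.0
      vertex 13.9 13.9 17.0
    endloop
  endfacet
  facet normal -0.0586 0.8140 0.5779
    outer loop
      vertex 19.9 26.4 0.0
      vertex 6.0 25.4 0.0
      vertex 13.9 13.9 17.0
    endloop
  endfacet
  facet normal -0.7360 0.3505 0.5791
    outer loop
      vertex 6.0 25.4 0.0
      vertex 0.0 12.8 0.0
      vertex 13.9 13.9 17.0
    endloop
  endfacet
  facet normal -0.6705 -0.4647 0.5783
    outer loop
      vertex 0.0 12.8 0.0
      vertex 7.9 1.4 0.0
      vertex 13.9 13.9 17.0
    endloop
  endfacet
  facet normal 0.0586 -0.8140 0.5779
    outer loop
      vertex 7.9 1.4 0.0
      vertex 21.8 2.4 0.0
      vertex 13.9 13.9 17.0
    endloop
  endfacet
  facet normal 0.7360 -0.3505 0.5791
    outer loop
      vertex 21.8 2.4 0.0
      vertex 27.8 15.0 0.0
      vertex 13.9 13.9 17.0
    endloop
  endfacet
endsolid part

The G0 Z moves step by Δz≈2.1 mm. The G1 loops shrink linearly with z, so the solid tapers from its base footprint up to z≈17. Closing with a flat bottom cap and the tapered top and triangulating gives 10 facets — a regular 6-sided pyramid, base circumscribed radius ≈ 13.9 mm, apex at z ≈ 17 mm.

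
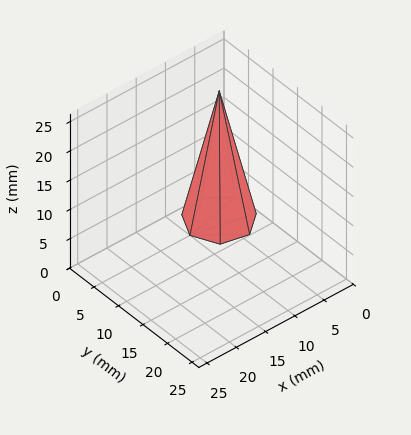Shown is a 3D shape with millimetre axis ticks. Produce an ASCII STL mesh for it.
Reading the render: the shape is a regular 7-sided pyramid, base circumscribed radius ≈ 5 mm, apex at z ≈ 22 mm (dimensions read to the nearest mm from the axis ticks). For the STL, each face is triangulated and given an outward normal.

solid part
  facet normal 0.0000 0.0000 -1.0000
    outer loop
      vertex 3.89 9.87 0.00
      vertex 8.12 8.91 0.00
      vertex 10.00 5.00 0.00
    endloop
  endfacet
  facet normal 0.0000 0.0000 -1.0000
    outer loop
      vertex 0.50 7.17 0.00
      vertex 3.89 9.87 0.00
      vertex 10.00 5.00 0.00
    endloop
  endfacet
  facet normal 0.0000 0.0000 -1.0000
    outer loop
      vertex 0.50 2.83 0.00
      vertex 0.50 7.17 0.00
      vertex 10.00 5.00 0.00
    endloop
  endfacet
  facet normal 0.0000 0.0000 -1.0000
    outer loop
      vertex 3.89 0.13 0.00
      vertex 0.50 2.83 0.00
      vertex 10.00 5.00 0.00
    endloop
  endfacet
  facet normal 0.0000 0.0000 -1.0000
    outer loop
      vertex 8.12 1.09 0.00
      vertex 3.89 0.13 0.00
      vertex 10.00 5.00 0.00
    endloop
  endfacet
  facet normal 0.8829 0.4245 0.2007
    outer loop
      vertex 10.00 5.00 0.00
      vertex 8.12 8.91 0.00
      vertex 5.00 5.00 22.00
    endloop
  endfacet
  facet normal 0.2168 0.9554 0.2005
    outer loop
      vertex 8.12 8.91 0.00
      vertex 3.89 9.87 0.00
      vertex 5.00 5.00 22.00
    endloop
  endfacet
  facet normal -0.6104 0.7663 0.2004
    outer loop
      vertex 3.89 9.87 0.00
      vertex 0.50 7.17 0.00
      vertex 5.00 5.00 22.00
    endloop
  endfacet
  facet normal -0.9797 0.0000 0.2004
    outer loop
      vertex 0.50 7.17 0.00
      vertex 0.50 2.83 0.00
      vertex 5.00 5.00 22.00
    endloop
  endfacet
  facet normal -0.6104 -0.7663 0.2004
    outer loop
      vertex 0.50 2.83 0.00
      vertex 3.89 0.13 0.00
      vertex 5.00 5.00 22.00
    endloop
  endfacet
  facet normal 0.2168 -0.9554 0.2005
    outer loop
      vertex 3.89 0.13 0.00
      vertex 8.12 1.09 0.00
      vertex 5.00 5.00 22.00
    endloop
  endfacet
  facet normal 0.8829 -0.4245 0.2007
    outer loop
      vertex 8.12 1.09 0.00
      vertex 10.00 5.00 0.00
      vertex 5.00 5.00 22.00
    endloop
  endfacet
endsolid part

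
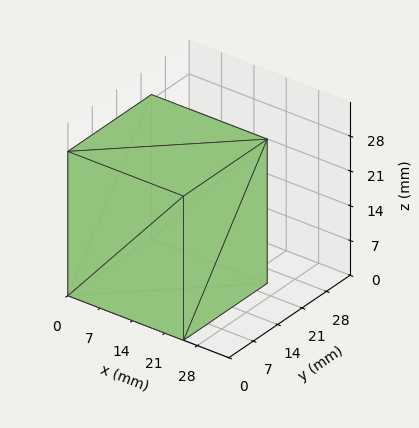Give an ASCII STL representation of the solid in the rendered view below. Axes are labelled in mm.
Reading the render: the shape is a rectangular box, roughly 25 × 24 mm footprint and 29 mm tall (dimensions read to the nearest mm from the axis ticks). For the STL, each face is triangulated and given an outward normal.

solid part
  facet normal 0.0000 0.0000 -1.0000
    outer loop
      vertex 25.00 24.00 0.00
      vertex 25.00 0.00 0.00
      vertex 0.00 0.00 0.00
    endloop
  endfacet
  facet normal 0.0000 0.0000 -1.0000
    outer loop
      vertex 0.00 24.00 0.00
      vertex 25.00 24.00 0.00
      vertex 0.00 0.00 0.00
    endloop
  endfacet
  facet normal 0.0000 0.0000 1.0000
    outer loop
      vertex 0.00 0.00 29.00
      vertex 25.00 0.00 29.00
      vertex 25.00 24.00 29.00
    endloop
  endfacet
  facet normal 0.0000 0.0000 1.0000
    outer loop
      vertex 0.00 0.00 29.00
      vertex 25.00 24.00 29.00
      vertex 0.00 24.00 29.00
    endloop
  endfacet
  facet normal 0.0000 -1.0000 0.0000
    outer loop
      vertex 0.00 0.00 0.00
      vertex 25.00 0.00 0.00
      vertex 25.00 0.00 29.00
    endloop
  endfacet
  facet normal 0.0000 -1.0000 0.0000
    outer loop
      vertex 0.00 0.00 0.00
      vertex 25.00 0.00 29.00
      vertex 0.00 0.00 29.00
    endloop
  endfacet
  facet normal 0.0000 1.0000 0.0000
    outer loop
      vertex 25.00 24.00 29.00
      vertex 25.00 24.00 0.00
      vertex 0.00 24.00 0.00
    endloop
  endfacet
  facet normal 0.0000 1.0000 0.0000
    outer loop
      vertex 0.00 24.00 29.00
      vertex 25.00 24.00 29.00
      vertex 0.00 24.00 0.00
    endloop
  endfacet
  facet normal -1.0000 0.0000 0.0000
    outer loop
      vertex 0.00 24.00 29.00
      vertex 0.00 24.00 0.00
      vertex 0.00 0.00 0.00
    endloop
  endfacet
  facet normal -1.0000 0.0000 0.0000
    outer loop
      vertex 0.00 0.00 29.00
      vertex 0.00 24.00 29.00
      vertex 0.00 0.00 0.00
    endloop
  endfacet
  facet normal 1.0000 0.0000 0.0000
    outer loop
      vertex 25.00 0.00 0.00
      vertex 25.00 24.00 0.00
      vertex 25.00 24.00 29.00
    endloop
  endfacet
  facet normal 1.0000 0.0000 0.0000
    outer loop
      vertex 25.00 0.00 0.00
      vertex 25.00 24.00 29.00
      vertex 25.00 0.00 29.00
    endloop
  endfacet
endsolid part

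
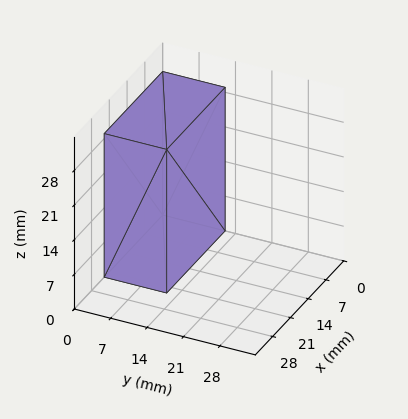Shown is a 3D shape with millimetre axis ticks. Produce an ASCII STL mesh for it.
Reading the render: the shape is a rectangular box, roughly 23 × 12 mm footprint and 29 mm tall (dimensions read to the nearest mm from the axis ticks). For the STL, each face is triangulated and given an outward normal.

solid part
  facet normal 0.0000 0.0000 -1.0000
    outer loop
      vertex 23.0 12.0 0.0
      vertex 23.0 0.0 0.0
      vertex 0.0 0.0 0.0
    endloop
  endfacet
  facet normal 0.0000 0.0000 -1.0000
    outer loop
      vertex 0.0 12.0 0.0
      vertex 23.0 12.0 0.0
      vertex 0.0 0.0 0.0
    endloop
  endfacet
  facet normal 0.0000 0.0000 1.0000
    outer loop
      vertex 0.0 0.0 29.0
      vertex 23.0 0.0 29.0
      vertex 23.0 12.0 29.0
    endloop
  endfacet
  facet normal 0.0000 0.0000 1.0000
    outer loop
      vertex 0.0 0.0 29.0
      vertex 23.0 12.0 29.0
      vertex 0.0 12.0 29.0
    endloop
  endfacet
  facet normal 0.0000 -1.0000 0.0000
    outer loop
      vertex 0.0 0.0 0.0
      vertex 23.0 0.0 0.0
      vertex 23.0 0.0 29.0
    endloop
  endfacet
  facet normal 0.0000 -1.0000 0.0000
    outer loop
      vertex 0.0 0.0 0.0
      vertex 23.0 0.0 29.0
      vertex 0.0 0.0 29.0
    endloop
  endfacet
  facet normal 0.0000 1.0000 0.0000
    outer loop
      vertex 23.0 12.0 29.0
      vertex 23.0 12.0 0.0
      vertex 0.0 12.0 0.0
    endloop
  endfacet
  facet normal 0.0000 1.0000 0.0000
    outer loop
      vertex 0.0 12.0 29.0
      vertex 23.0 12.0 29.0
      vertex 0.0 12.0 0.0
    endloop
  endfacet
  facet normal -1.0000 0.0000 0.0000
    outer loop
      vertex 0.0 12.0 29.0
      vertex 0.0 12.0 0.0
      vertex 0.0 0.0 0.0
    endloop
  endfacet
  facet normal -1.0000 0.0000 0.0000
    outer loop
      vertex 0.0 0.0 29.0
      vertex 0.0 12.0 29.0
      vertex 0.0 0.0 0.0
    endloop
  endfacet
  facet normal 1.0000 0.0000 0.0000
    outer loop
      vertex 23.0 0.0 0.0
      vertex 23.0 12.0 0.0
      vertex 23.0 12.0 29.0
    endloop
  endfacet
  facet normal 1.0000 0.0000 0.0000
    outer loop
      vertex 23.0 0.0 0.0
      vertex 23.0 12.0 29.0
      vertex 23.0 0.0 29.0
    endloop
  endfacet
endsolid part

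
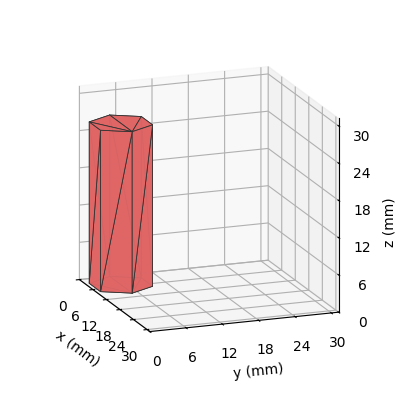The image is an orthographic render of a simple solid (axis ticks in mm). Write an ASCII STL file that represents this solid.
Reading the render: the shape is a regular 6-sided prism (a cylinder approximated with 6 flat sides), circumscribed radius ≈ 5 mm, height ≈ 26 mm (dimensions read to the nearest mm from the axis ticks). For the STL, each face is triangulated and given an outward normal.

solid part
  facet normal 0.0000 0.0000 -1.0000
    outer loop
      vertex 2.5 9.3 0.0
      vertex 7.5 9.3 0.0
      vertex 10.0 5.0 0.0
    endloop
  endfacet
  facet normal 0.0000 0.0000 -1.0000
    outer loop
      vertex 0.0 5.0 0.0
      vertex 2.5 9.3 0.0
      vertex 10.0 5.0 0.0
    endloop
  endfacet
  facet normal 0.0000 0.0000 -1.0000
    outer loop
      vertex 2.5 0.7 0.0
      vertex 0.0 5.0 0.0
      vertex 10.0 5.0 0.0
    endloop
  endfacet
  facet normal 0.0000 0.0000 -1.0000
    outer loop
      vertex 7.5 0.7 0.0
      vertex 2.5 0.7 0.0
      vertex 10.0 5.0 0.0
    endloop
  endfacet
  facet normal 0.0000 0.0000 1.0000
    outer loop
      vertex 10.0 5.0 26.0
      vertex 7.5 9.3 26.0
      vertex 2.5 9.3 26.0
    endloop
  endfacet
  facet normal 0.0000 0.0000 1.0000
    outer loop
      vertex 10.0 5.0 26.0
      vertex 2.5 9.3 26.0
      vertex 0.0 5.0 26.0
    endloop
  endfacet
  facet normal 0.0000 0.0000 1.0000
    outer loop
      vertex 10.0 5.0 26.0
      vertex 0.0 5.0 26.0
      vertex 2.5 0.7 26.0
    endloop
  endfacet
  facet normal 0.0000 0.0000 1.0000
    outer loop
      vertex 10.0 5.0 26.0
      vertex 2.5 0.7 26.0
      vertex 7.5 0.7 26.0
    endloop
  endfacet
  facet normal 0.8645 0.5026 0.0000
    outer loop
      vertex 10.0 5.0 0.0
      vertex 7.5 9.3 0.0
      vertex 7.5 9.3 26.0
    endloop
  endfacet
  facet normal 0.8645 0.5026 0.0000
    outer loop
      vertex 10.0 5.0 0.0
      vertex 7.5 9.3 26.0
      vertex 10.0 5.0 26.0
    endloop
  endfacet
  facet normal 0.0000 1.0000 0.0000
    outer loop
      vertex 7.5 9.3 0.0
      vertex 2.5 9.3 0.0
      vertex 2.5 9.3 26.0
    endloop
  endfacet
  facet normal 0.0000 1.0000 0.0000
    outer loop
      vertex 7.5 9.3 0.0
      vertex 2.5 9.3 26.0
      vertex 7.5 9.3 26.0
    endloop
  endfacet
  facet normal -0.8645 0.5026 0.0000
    outer loop
      vertex 2.5 9.3 0.0
      vertex 0.0 5.0 0.0
      vertex 0.0 5.0 26.0
    endloop
  endfacet
  facet normal -0.8645 0.5026 0.0000
    outer loop
      vertex 2.5 9.3 0.0
      vertex 0.0 5.0 26.0
      vertex 2.5 9.3 26.0
    endloop
  endfacet
  facet normal -0.8645 -0.5026 0.0000
    outer loop
      vertex 0.0 5.0 0.0
      vertex 2.5 0.7 0.0
      vertex 2.5 0.7 26.0
    endloop
  endfacet
  facet normal -0.8645 -0.5026 0.0000
    outer loop
      vertex 0.0 5.0 0.0
      vertex 2.5 0.7 26.0
      vertex 0.0 5.0 26.0
    endloop
  endfacet
  facet normal 0.0000 -1.0000 0.0000
    outer loop
      vertex 2.5 0.7 0.0
      vertex 7.5 0.7 0.0
      vertex 7.5 0.7 26.0
    endloop
  endfacet
  facet normal 0.0000 -1.0000 0.0000
    outer loop
      vertex 2.5 0.7 0.0
      vertex 7.5 0.7 26.0
      vertex 2.5 0.7 26.0
    endloop
  endfacet
  facet normal 0.8645 -0.5026 0.0000
    outer loop
      vertex 7.5 0.7 0.0
      vertex 10.0 5.0 0.0
      vertex 10.0 5.0 26.0
    endloop
  endfacet
  facet normal 0.8645 -0.5026 0.0000
    outer loop
      vertex 7.5 0.7 0.0
      vertex 10.0 5.0 26.0
      vertex 7.5 0.7 26.0
    endloop
  endfacet
endsolid part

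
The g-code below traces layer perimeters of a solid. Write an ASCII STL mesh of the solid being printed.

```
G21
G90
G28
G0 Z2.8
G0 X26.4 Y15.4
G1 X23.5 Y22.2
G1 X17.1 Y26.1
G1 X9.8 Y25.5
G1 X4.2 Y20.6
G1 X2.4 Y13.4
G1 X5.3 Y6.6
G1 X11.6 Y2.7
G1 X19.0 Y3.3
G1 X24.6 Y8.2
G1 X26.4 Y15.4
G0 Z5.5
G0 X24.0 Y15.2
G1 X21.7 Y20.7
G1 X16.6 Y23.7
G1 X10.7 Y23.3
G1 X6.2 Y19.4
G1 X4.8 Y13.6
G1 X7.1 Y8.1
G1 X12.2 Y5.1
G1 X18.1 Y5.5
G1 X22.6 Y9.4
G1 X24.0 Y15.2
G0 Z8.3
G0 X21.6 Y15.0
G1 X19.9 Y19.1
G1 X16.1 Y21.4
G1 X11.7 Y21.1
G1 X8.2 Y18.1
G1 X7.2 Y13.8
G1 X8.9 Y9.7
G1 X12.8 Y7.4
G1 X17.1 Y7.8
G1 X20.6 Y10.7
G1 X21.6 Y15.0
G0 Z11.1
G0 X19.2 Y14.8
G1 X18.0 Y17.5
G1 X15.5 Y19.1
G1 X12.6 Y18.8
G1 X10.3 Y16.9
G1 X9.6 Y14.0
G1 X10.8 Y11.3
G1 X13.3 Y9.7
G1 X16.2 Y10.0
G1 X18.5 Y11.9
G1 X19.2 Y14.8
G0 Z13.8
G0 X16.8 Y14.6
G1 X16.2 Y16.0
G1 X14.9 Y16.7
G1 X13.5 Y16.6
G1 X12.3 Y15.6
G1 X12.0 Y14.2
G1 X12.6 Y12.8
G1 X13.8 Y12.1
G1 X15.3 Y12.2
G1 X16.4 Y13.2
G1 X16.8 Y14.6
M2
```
solid part
  facet normal 0.0000 0.0000 -1.0000
    outer loop
      vertex 17.7 28.4 0.0
      vertex 25.3 23.8 0.0
      vertex 28.8 15.6 0.0
    endloop
  endfacet
  facet normal 0.0000 0.0000 -1.0000
    outer loop
      vertex 8.9 27.7 0.0
      vertex 17.7 28.4 0.0
      vertex 28.8 15.6 0.0
    endloop
  endfacet
  facet normal 0.0000 0.0000 -1.0000
    outer loop
      vertex 2.1 21.9 0.0
      vertex 8.9 27.7 0.0
      vertex 28.8 15.6 0.0
    endloop
  endfacet
  facet normal 0.0000 0.0000 -1.0000
    outer loop
      vertex 0.0 13.2 0.0
      vertex 2.1 21.9 0.0
      vertex 28.8 15.6 0.0
    endloop
  endfacet
  facet normal 0.0000 0.0000 -1.0000
    outer loop
      vertex 3.5 5.0 0.0
      vertex 0.0 13.2 0.0
      vertex 28.8 15.6 0.0
    endloop
  endfacet
  facet normal 0.0000 0.0000 -1.0000
    outer loop
      vertex 11.1 0.4 0.0
      vertex 3.5 5.0 0.0
      vertex 28.8 15.6 0.0
    endloop
  endfacet
  facet normal 0.0000 0.0000 -1.0000
    outer loop
      vertex 19.9 1.1 0.0
      vertex 11.1 0.4 0.0
      vertex 28.8 15.6 0.0
    endloop
  endfacet
  facet normal 0.0000 0.0000 -1.0000
    outer loop
      vertex 26.7 6.9 0.0
      vertex 19.9 1.1 0.0
      vertex 28.8 15.6 0.0
    endloop
  endfacet
  facet normal 0.7090 0.3026 0.6369
    outer loop
      vertex 28.8 15.6 0.0
      vertex 25.3 23.8 0.0
      vertex 14.4 14.4 16.6
    endloop
  endfacet
  facet normal 0.3995 0.6601 0.6361
    outer loop
      vertex 25.3 23.8 0.0
      vertex 17.7 28.4 0.0
      vertex 14.4 14.4 16.6
    endloop
  endfacet
  facet normal -0.0612 0.7690 0.6364
    outer loop
      vertex 17.7 28.4 0.0
      vertex 8.9 27.7 0.0
      vertex 14.4 14.4 16.6
    endloop
  endfacet
  facet normal -0.5007 0.5870 0.6362
    outer loop
      vertex 8.9 27.7 0.0
      vertex 2.1 21.9 0.0
      vertex 14.4 14.4 16.6
    endloop
  endfacet
  facet normal -0.7494 0.1809 0.6370
    outer loop
      vertex 2.1 21.9 0.0
      vertex 0.0 13.2 0.0
      vertex 14.4 14.4 16.6
    endloop
  endfacet
  facet normal -0.7090 -0.3026 0.6369
    outer loop
      vertex 0.0 13.2 0.0
      vertex 3.5 5.0 0.0
      vertex 14.4 14.4 16.6
    endloop
  endfacet
  facet normal -0.3995 -0.6601 0.6361
    outer loop
      vertex 3.5 5.0 0.0
      vertex 11.1 0.4 0.0
      vertex 14.4 14.4 16.6
    endloop
  endfacet
  facet normal 0.0612 -0.7690 0.6364
    outer loop
      vertex 11.1 0.4 0.0
      vertex 19.9 1.1 0.0
      vertex 14.4 14.4 16.6
    endloop
  endfacet
  facet normal 0.5007 -0.5870 0.6362
    outer loop
      vertex 19.9 1.1 0.0
      vertex 26.7 6.9 0.0
      vertex 14.4 14.4 16.6
    endloop
  endfacet
  facet normal 0.7494 -0.1809 0.6370
    outer loop
      vertex 26.7 6.9 0.0
      vertex 28.8 15.6 0.0
      vertex 14.4 14.4 16.6
    endloop
  endfacet
endsolid part

The G0 Z moves step by Δz≈2.8 mm. The G1 loops shrink linearly with z, so the solid tapers from its base footprint up to z≈16.6. Closing with a flat bottom cap and the tapered top and triangulating gives 18 facets — a regular 10-sided pyramid, base circumscribed radius ≈ 14.4 mm, apex at z ≈ 16.6 mm.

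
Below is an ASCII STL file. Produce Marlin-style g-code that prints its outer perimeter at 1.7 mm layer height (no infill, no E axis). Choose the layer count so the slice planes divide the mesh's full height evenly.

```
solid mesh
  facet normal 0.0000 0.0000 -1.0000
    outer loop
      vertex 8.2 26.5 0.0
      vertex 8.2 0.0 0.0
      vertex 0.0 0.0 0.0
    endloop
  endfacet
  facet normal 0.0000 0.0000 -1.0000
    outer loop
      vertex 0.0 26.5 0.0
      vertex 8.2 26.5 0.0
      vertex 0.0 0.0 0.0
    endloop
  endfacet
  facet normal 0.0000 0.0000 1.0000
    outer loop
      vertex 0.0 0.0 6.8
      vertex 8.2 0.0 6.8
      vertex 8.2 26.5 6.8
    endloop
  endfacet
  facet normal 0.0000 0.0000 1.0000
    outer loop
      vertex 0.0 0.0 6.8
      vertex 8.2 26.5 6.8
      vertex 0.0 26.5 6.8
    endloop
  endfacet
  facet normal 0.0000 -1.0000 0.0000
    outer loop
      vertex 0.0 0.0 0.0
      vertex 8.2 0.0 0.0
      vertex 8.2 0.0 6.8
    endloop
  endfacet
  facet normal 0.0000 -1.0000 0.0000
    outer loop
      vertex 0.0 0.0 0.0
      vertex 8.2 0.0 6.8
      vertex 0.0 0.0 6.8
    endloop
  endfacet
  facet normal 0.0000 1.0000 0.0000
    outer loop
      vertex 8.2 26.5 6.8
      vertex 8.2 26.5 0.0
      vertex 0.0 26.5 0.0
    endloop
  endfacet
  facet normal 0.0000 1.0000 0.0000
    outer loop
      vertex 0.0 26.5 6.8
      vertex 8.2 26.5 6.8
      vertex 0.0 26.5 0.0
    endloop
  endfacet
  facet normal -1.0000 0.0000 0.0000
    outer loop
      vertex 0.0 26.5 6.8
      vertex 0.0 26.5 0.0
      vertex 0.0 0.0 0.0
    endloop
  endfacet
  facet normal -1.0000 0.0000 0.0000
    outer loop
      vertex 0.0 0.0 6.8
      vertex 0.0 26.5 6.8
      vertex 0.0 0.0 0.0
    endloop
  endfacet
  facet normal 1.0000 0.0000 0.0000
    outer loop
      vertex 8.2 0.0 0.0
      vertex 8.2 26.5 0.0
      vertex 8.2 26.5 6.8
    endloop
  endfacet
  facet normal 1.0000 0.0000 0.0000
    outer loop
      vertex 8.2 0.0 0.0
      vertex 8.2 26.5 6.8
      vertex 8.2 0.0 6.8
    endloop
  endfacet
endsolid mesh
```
; perimeter-only toolpath
G21 ; units = mm
G90 ; absolute positioning
G28 ; home
; layer 1
G0 Z1.7
G0 X0.0 Y0.0
G1 X8.2 Y0.0
G1 X8.2 Y26.5
G1 X0.0 Y26.5
G1 X0.0 Y0.0
; layer 2
G0 Z3.4
G0 X0.0 Y0.0
G1 X8.2 Y0.0
G1 X8.2 Y26.5
G1 X0.0 Y26.5
G1 X0.0 Y0.0
; layer 3
G0 Z5.1
G0 X0.0 Y0.0
G1 X8.2 Y0.0
G1 X8.2 Y26.5
G1 X0.0 Y26.5
G1 X0.0 Y0.0
; layer 4
G0 Z6.8
G0 X0.0 Y0.0
G1 X8.2 Y0.0
G1 X8.2 Y26.5
G1 X0.0 Y26.5
G1 X0.0 Y0.0
M2 ; end

The solid is a rectangular box, roughly 8.2 × 26.5 mm footprint and 6.8 mm tall. Slicing at Δz = 1.7 mm — 4 equal slices spanning the solid's height, so layer i sits at z = i·h/4 — gives 4 non-empty perimeters. Each is a 4-segment closed polygon; G0 lifts to the layer z and rapids to the start vertex, then G1 traces the edges.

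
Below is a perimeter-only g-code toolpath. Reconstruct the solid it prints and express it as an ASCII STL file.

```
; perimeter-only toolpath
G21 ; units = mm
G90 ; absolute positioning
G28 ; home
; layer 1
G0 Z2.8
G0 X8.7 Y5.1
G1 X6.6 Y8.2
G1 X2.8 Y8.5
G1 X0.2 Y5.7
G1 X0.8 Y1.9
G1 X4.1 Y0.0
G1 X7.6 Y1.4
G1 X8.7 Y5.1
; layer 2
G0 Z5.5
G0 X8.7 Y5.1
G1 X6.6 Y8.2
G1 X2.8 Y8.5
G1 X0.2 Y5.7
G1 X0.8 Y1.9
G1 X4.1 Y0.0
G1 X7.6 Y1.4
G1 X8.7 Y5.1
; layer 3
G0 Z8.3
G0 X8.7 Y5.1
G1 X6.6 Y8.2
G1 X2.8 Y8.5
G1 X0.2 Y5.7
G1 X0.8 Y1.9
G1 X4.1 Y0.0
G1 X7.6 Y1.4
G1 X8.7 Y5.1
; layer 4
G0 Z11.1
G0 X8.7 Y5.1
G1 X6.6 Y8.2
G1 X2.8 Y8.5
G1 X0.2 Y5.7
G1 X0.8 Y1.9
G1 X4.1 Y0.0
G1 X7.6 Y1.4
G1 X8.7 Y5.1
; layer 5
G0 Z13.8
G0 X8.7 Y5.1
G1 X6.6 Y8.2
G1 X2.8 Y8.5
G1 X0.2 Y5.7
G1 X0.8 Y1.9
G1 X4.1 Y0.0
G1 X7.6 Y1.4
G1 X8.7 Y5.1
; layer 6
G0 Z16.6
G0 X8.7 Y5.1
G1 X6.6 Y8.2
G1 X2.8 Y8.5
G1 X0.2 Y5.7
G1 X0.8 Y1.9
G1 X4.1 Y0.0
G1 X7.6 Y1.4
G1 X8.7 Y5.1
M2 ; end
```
solid part
  facet normal 0.0000 0.0000 -1.0000
    outer loop
      vertex 2.8 8.5 0.0
      vertex 6.6 8.2 0.0
      vertex 8.7 5.1 0.0
    endloop
  endfacet
  facet normal 0.0000 0.0000 -1.0000
    outer loop
      vertex 0.2 5.7 0.0
      vertex 2.8 8.5 0.0
      vertex 8.7 5.1 0.0
    endloop
  endfacet
  facet normal 0.0000 0.0000 -1.0000
    outer loop
      vertex 0.8 1.9 0.0
      vertex 0.2 5.7 0.0
      vertex 8.7 5.1 0.0
    endloop
  endfacet
  facet normal 0.0000 0.0000 -1.0000
    outer loop
      vertex 4.1 0.0 0.0
      vertex 0.8 1.9 0.0
      vertex 8.7 5.1 0.0
    endloop
  endfacet
  facet normal 0.0000 0.0000 -1.0000
    outer loop
      vertex 7.6 1.4 0.0
      vertex 4.1 0.0 0.0
      vertex 8.7 5.1 0.0
    endloop
  endfacet
  facet normal 0.0000 0.0000 1.0000
    outer loop
      vertex 8.7 5.1 16.6
      vertex 6.6 8.2 16.6
      vertex 2.8 8.5 16.6
    endloop
  endfacet
  facet normal 0.0000 0.0000 1.0000
    outer loop
      vertex 8.7 5.1 16.6
      vertex 2.8 8.5 16.6
      vertex 0.2 5.7 16.6
    endloop
  endfacet
  facet normal 0.0000 0.0000 1.0000
    outer loop
      vertex 8.7 5.1 16.6
      vertex 0.2 5.7 16.6
      vertex 0.8 1.9 16.6
    endloop
  endfacet
  facet normal 0.0000 0.0000 1.0000
    outer loop
      vertex 8.7 5.1 16.6
      vertex 0.8 1.9 16.6
      vertex 4.1 0.0 16.6
    endloop
  endfacet
  facet normal 0.0000 0.0000 1.0000
    outer loop
      vertex 8.7 5.1 16.6
      vertex 4.1 0.0 16.6
      vertex 7.6 1.4 16.6
    endloop
  endfacet
  facet normal 0.8279 0.5608 0.0000
    outer loop
      vertex 8.7 5.1 0.0
      vertex 6.6 8.2 0.0
      vertex 6.6 8.2 16.6
    endloop
  endfacet
  facet normal 0.8279 0.5608 0.0000
    outer loop
      vertex 8.7 5.1 0.0
      vertex 6.6 8.2 16.6
      vertex 8.7 5.1 16.6
    endloop
  endfacet
  facet normal 0.0787 0.9969 0.0000
    outer loop
      vertex 6.6 8.2 0.0
      vertex 2.8 8.5 0.0
      vertex 2.8 8.5 16.6
    endloop
  endfacet
  facet normal 0.0787 0.9969 0.0000
    outer loop
      vertex 6.6 8.2 0.0
      vertex 2.8 8.5 16.6
      vertex 6.6 8.2 16.6
    endloop
  endfacet
  facet normal -0.7328 0.6805 0.0000
    outer loop
      vertex 2.8 8.5 0.0
      vertex 0.2 5.7 0.0
      vertex 0.2 5.7 16.6
    endloop
  endfacet
  facet normal -0.7328 0.6805 0.0000
    outer loop
      vertex 2.8 8.5 0.0
      vertex 0.2 5.7 16.6
      vertex 2.8 8.5 16.6
    endloop
  endfacet
  facet normal -0.9878 -0.1560 0.0000
    outer loop
      vertex 0.2 5.7 0.0
      vertex 0.8 1.9 0.0
      vertex 0.8 1.9 16.6
    endloop
  endfacet
  facet normal -0.9878 -0.1560 0.0000
    outer loop
      vertex 0.2 5.7 0.0
      vertex 0.8 1.9 16.6
      vertex 0.2 5.7 16.6
    endloop
  endfacet
  facet normal -0.4990 -0.8666 0.0000
    outer loop
      vertex 0.8 1.9 0.0
      vertex 4.1 0.0 0.0
      vertex 4.1 0.0 16.6
    endloop
  endfacet
  facet normal -0.4990 -0.8666 0.0000
    outer loop
      vertex 0.8 1.9 0.0
      vertex 4.1 0.0 16.6
      vertex 0.8 1.9 16.6
    endloop
  endfacet
  facet normal 0.3714 -0.9285 0.0000
    outer loop
      vertex 4.1 0.0 0.0
      vertex 7.6 1.4 0.0
      vertex 7.6 1.4 16.6
    endloop
  endfacet
  facet normal 0.3714 -0.9285 0.0000
    outer loop
      vertex 4.1 0.0 0.0
      vertex 7.6 1.4 16.6
      vertex 4.1 0.0 16.6
    endloop
  endfacet
  facet normal 0.9585 -0.2850 0.0000
    outer loop
      vertex 7.6 1.4 0.0
      vertex 8.7 5.1 0.0
      vertex 8.7 5.1 16.6
    endloop
  endfacet
  facet normal 0.9585 -0.2850 0.0000
    outer loop
      vertex 7.6 1.4 0.0
      vertex 8.7 5.1 16.6
      vertex 7.6 1.4 16.6
    endloop
  endfacet
endsolid part

The G0 Z moves step by Δz≈2.8 mm. Every layer's G1 loop is the same polygon, so the solid is a straight extrusion of it from z=0 to z≈16.6. Closing with flat bottom and top caps and triangulating gives 24 facets — a regular 7-sided prism (a cylinder approximated with 7 flat sides), circumscribed radius ≈ 4.4 mm, height ≈ 16.6 mm.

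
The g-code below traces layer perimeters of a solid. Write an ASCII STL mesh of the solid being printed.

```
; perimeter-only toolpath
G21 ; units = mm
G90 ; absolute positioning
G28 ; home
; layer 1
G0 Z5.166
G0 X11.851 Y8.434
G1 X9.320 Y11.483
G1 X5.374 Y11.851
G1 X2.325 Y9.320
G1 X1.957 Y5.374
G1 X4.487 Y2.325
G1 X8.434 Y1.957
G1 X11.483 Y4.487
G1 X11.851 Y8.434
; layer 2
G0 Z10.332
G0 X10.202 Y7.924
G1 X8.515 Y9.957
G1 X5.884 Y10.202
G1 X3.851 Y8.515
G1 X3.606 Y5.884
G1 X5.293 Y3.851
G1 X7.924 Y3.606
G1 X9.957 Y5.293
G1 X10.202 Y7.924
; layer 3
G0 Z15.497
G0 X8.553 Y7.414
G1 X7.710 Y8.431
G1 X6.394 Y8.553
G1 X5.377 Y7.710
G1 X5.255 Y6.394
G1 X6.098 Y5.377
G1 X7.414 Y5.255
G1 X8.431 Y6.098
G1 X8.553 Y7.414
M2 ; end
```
solid part
  facet normal 0.0000 0.0000 -1.0000
    outer loop
      vertex 4.864 13.500 0.000
      vertex 10.126 13.010 0.000
      vertex 13.500 8.944 0.000
    endloop
  endfacet
  facet normal 0.0000 0.0000 -1.0000
    outer loop
      vertex 0.798 10.126 0.000
      vertex 4.864 13.500 0.000
      vertex 13.500 8.944 0.000
    endloop
  endfacet
  facet normal 0.0000 0.0000 -1.0000
    outer loop
      vertex 0.308 4.864 0.000
      vertex 0.798 10.126 0.000
      vertex 13.500 8.944 0.000
    endloop
  endfacet
  facet normal 0.0000 0.0000 -1.0000
    outer loop
      vertex 3.682 0.798 0.000
      vertex 0.308 4.864 0.000
      vertex 13.500 8.944 0.000
    endloop
  endfacet
  facet normal 0.0000 0.0000 -1.0000
    outer loop
      vertex 8.944 0.308 0.000
      vertex 3.682 0.798 0.000
      vertex 13.500 8.944 0.000
    endloop
  endfacet
  facet normal 0.0000 0.0000 -1.0000
    outer loop
      vertex 13.010 3.682 0.000
      vertex 8.944 0.308 0.000
      vertex 13.500 8.944 0.000
    endloop
  endfacet
  facet normal 0.7353 0.6102 0.2950
    outer loop
      vertex 13.500 8.944 0.000
      vertex 10.126 13.010 0.000
      vertex 6.904 6.904 20.663
    endloop
  endfacet
  facet normal 0.0886 0.9514 0.2950
    outer loop
      vertex 10.126 13.010 0.000
      vertex 4.864 13.500 0.000
      vertex 6.904 6.904 20.663
    endloop
  endfacet
  facet normal -0.6102 0.7353 0.2950
    outer loop
      vertex 4.864 13.500 0.000
      vertex 0.798 10.126 0.000
      vertex 6.904 6.904 20.663
    endloop
  endfacet
  facet normal -0.9514 0.0886 0.2950
    outer loop
      vertex 0.798 10.126 0.000
      vertex 0.308 4.864 0.000
      vertex 6.904 6.904 20.663
    endloop
  endfacet
  facet normal -0.7353 -0.6102 0.2950
    outer loop
      vertex 0.308 4.864 0.000
      vertex 3.682 0.798 0.000
      vertex 6.904 6.904 20.663
    endloop
  endfacet
  facet normal -0.0886 -0.9514 0.2950
    outer loop
      vertex 3.682 0.798 0.000
      vertex 8.944 0.308 0.000
      vertex 6.904 6.904 20.663
    endloop
  endfacet
  facet normal 0.6102 -0.7353 0.2950
    outer loop
      vertex 8.944 0.308 0.000
      vertex 13.010 3.682 0.000
      vertex 6.904 6.904 20.663
    endloop
  endfacet
  facet normal 0.9514 -0.0886 0.2950
    outer loop
      vertex 13.010 3.682 0.000
      vertex 13.500 8.944 0.000
      vertex 6.904 6.904 20.663
    endloop
  endfacet
endsolid part

The G0 Z moves step by Δz≈5.166 mm. The G1 loops shrink linearly with z, so the solid tapers from its base footprint up to z≈20.7. Closing with a flat bottom cap and the tapered top and triangulating gives 14 facets — a regular 8-sided pyramid, base circumscribed radius ≈ 6.9 mm, apex at z ≈ 20.7 mm.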